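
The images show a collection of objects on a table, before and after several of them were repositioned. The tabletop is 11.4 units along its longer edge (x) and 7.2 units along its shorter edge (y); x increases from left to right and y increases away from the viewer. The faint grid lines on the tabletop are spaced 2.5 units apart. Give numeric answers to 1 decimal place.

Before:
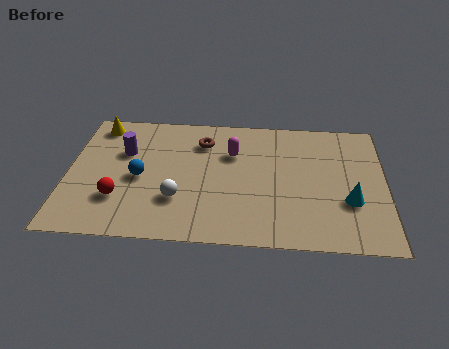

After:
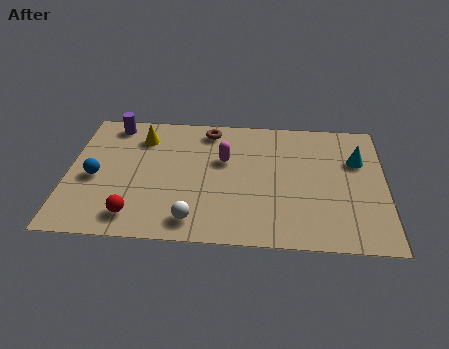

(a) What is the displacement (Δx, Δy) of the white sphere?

(0.6, -1.1)

The white sphere was at about (4.0, 2.2) and moved to about (4.6, 1.1).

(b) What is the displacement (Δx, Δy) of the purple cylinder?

(-0.5, 1.6)

From the two frames, the purple cylinder sits at roughly (2.0, 4.7) before and (1.5, 6.3) after.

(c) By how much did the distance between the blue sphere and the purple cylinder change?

+1.6

The distance was about 1.5 in the first image and 3.1 in the second, so they moved 1.6 units further apart.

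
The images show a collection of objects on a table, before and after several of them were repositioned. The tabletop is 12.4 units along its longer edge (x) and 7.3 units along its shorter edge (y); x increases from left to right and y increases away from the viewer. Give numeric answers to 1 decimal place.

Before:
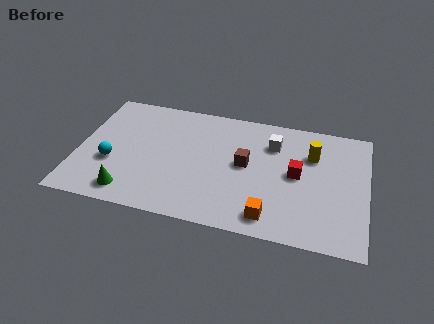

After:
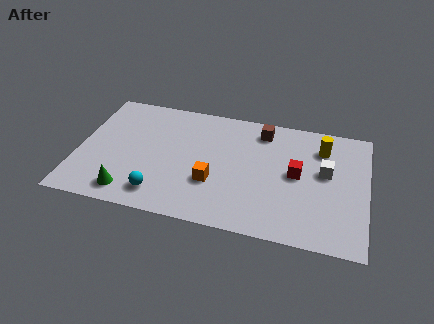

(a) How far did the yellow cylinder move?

0.6

From (10.0, 5.1) to (10.4, 5.6), the yellow cylinder covered √(0.4² + 0.5²) ≈ 0.6 units.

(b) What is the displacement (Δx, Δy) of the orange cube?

(-2.5, 1.4)

The orange cube was at about (8.4, 1.1) and moved to about (5.9, 2.5).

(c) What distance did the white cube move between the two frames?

2.6

The white cube was near (8.3, 5.4) before and (10.6, 4.2) after, so it travelled √(2.3² + 1.2²) ≈ 2.6 units.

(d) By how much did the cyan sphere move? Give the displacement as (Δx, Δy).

(2.2, -1.4)

The cyan sphere started near (1.5, 2.7) and ended near (3.7, 1.3).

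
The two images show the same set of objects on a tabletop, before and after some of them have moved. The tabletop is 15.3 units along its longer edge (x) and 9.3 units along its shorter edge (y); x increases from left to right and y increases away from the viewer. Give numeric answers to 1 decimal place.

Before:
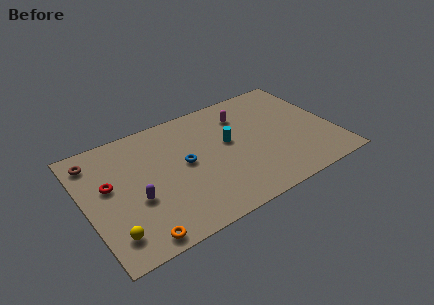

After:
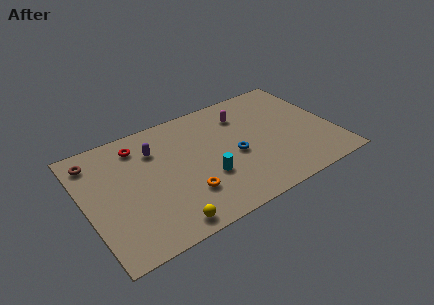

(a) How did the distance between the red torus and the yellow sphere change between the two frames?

+3.0

Before: roughly 3.6 units apart; after: 6.6. That's 3.0 units further apart.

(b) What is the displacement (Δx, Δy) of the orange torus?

(3.2, 1.7)

The orange torus started near (2.6, 0.9) and ended near (5.8, 2.6).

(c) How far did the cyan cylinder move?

2.7

The cyan cylinder moved from about (8.9, 5.3) to (7.2, 3.2), a distance of √(1.7² + 2.1²) ≈ 2.7.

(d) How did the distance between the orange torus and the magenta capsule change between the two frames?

-3.5

They were about 9.7 units apart before and 6.2 after — 3.5 units closer together.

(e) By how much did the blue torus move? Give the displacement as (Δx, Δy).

(3.0, -0.8)

The blue torus was at about (6.1, 4.9) and moved to about (9.1, 4.1).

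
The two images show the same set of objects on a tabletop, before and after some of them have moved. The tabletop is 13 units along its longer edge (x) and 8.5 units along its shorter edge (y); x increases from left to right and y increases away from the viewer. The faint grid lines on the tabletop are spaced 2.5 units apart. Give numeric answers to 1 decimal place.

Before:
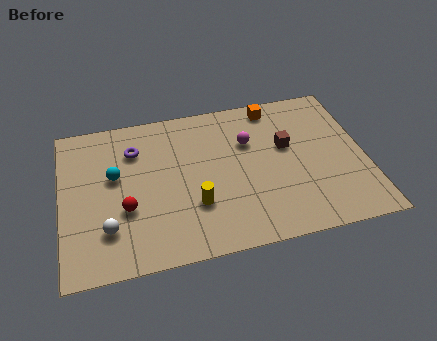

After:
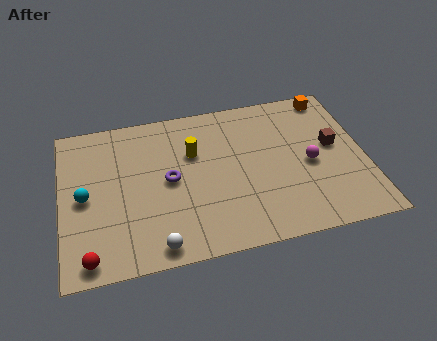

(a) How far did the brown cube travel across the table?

2.0

The brown cube was near (9.7, 5.1) before and (11.7, 4.7) after, so it travelled √(2.0² + 0.4²) ≈ 2.0 units.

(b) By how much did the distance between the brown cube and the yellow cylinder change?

+1.3

The distance was about 4.8 in the first image and 6.1 in the second, so they moved 1.3 units further apart.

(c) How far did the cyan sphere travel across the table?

1.6

The cyan sphere moved from about (2.3, 5.0) to (1.0, 4.1), a distance of √(1.3² + 0.9²) ≈ 1.6.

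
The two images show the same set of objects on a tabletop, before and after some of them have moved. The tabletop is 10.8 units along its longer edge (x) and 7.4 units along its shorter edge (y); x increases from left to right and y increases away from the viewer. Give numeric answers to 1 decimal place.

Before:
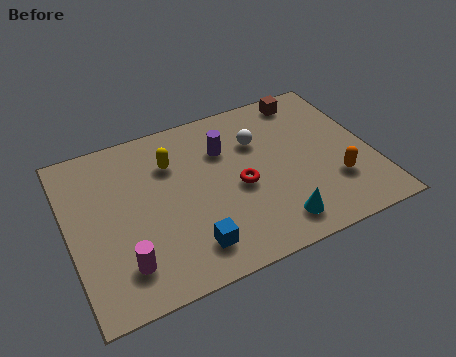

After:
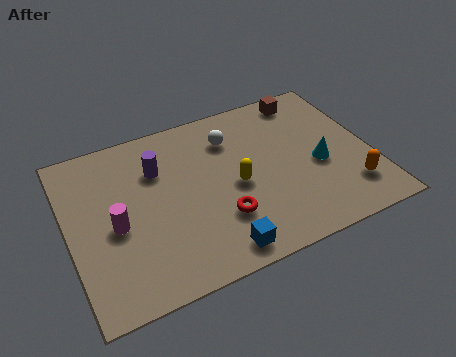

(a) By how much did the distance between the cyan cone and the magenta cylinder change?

+2.0

They were about 5.3 units apart before and 7.3 after — 2.0 units further apart.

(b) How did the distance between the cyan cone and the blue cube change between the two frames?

+1.6

They were about 3.0 units apart before and 4.6 after — 1.6 units further apart.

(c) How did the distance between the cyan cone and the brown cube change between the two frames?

-2.3

They were about 5.6 units apart before and 3.3 after — 2.3 units closer together.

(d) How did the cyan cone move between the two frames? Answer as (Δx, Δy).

(1.9, 2.0)

From the two frames, the cyan cone sits at roughly (7.0, 1.2) before and (8.9, 3.2) after.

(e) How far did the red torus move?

1.4

The red torus moved from about (6.0, 3.3) to (5.2, 2.2), a distance of √(0.8² + 1.1²) ≈ 1.4.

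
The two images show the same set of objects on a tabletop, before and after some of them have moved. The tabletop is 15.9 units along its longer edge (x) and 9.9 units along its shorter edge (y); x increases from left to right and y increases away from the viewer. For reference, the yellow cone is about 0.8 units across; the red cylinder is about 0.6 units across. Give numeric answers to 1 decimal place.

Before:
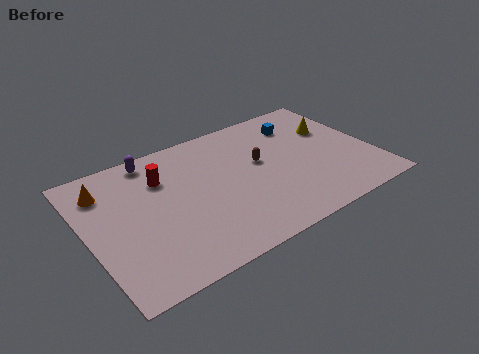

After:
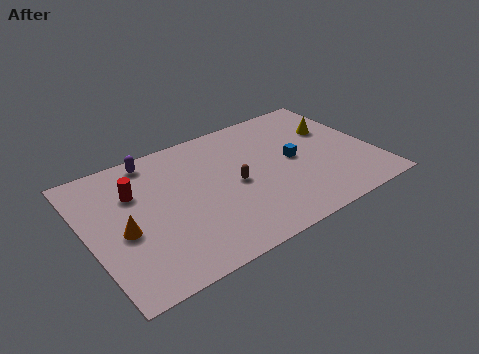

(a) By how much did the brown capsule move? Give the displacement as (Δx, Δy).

(-1.6, -1.0)

From the two frames, the brown capsule sits at roughly (9.7, 5.7) before and (8.1, 4.7) after.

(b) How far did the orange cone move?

3.4

From (1.3, 7.7) to (1.8, 4.3), the orange cone covered √(0.5² + 3.4²) ≈ 3.4 units.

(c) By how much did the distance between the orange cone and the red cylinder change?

-0.5

Before: roughly 3.2 units apart; after: 2.7. That's 0.5 units closer together.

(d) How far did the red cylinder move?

1.6

The red cylinder was near (4.4, 7.1) before and (2.8, 6.8) after, so it travelled √(1.6² + 0.3²) ≈ 1.6 units.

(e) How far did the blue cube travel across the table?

2.8

The blue cube moved from about (12.4, 7.7) to (11.5, 5.0), a distance of √(0.9² + 2.7²) ≈ 2.8.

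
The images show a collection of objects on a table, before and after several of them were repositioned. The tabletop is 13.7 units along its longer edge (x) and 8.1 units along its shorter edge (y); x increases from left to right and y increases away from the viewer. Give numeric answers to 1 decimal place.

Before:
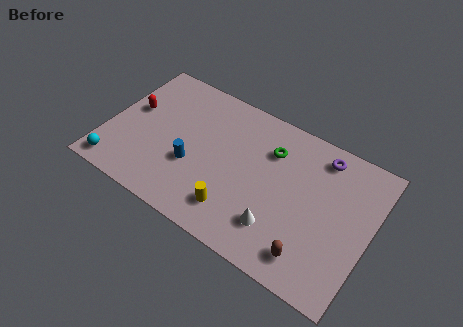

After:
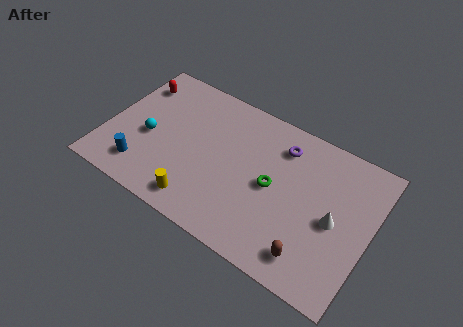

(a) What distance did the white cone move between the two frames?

3.2

From (9.3, 2.0) to (11.9, 3.8), the white cone covered √(2.6² + 1.8²) ≈ 3.2 units.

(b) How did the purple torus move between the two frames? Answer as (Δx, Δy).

(-2.0, -0.5)

The purple torus started near (10.8, 6.9) and ended near (8.8, 6.4).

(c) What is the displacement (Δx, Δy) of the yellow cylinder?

(-1.8, -0.5)

The yellow cylinder started near (7.1, 1.7) and ended near (5.3, 1.2).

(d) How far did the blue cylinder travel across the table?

2.8

From (4.6, 3.0) to (2.2, 1.6), the blue cylinder covered √(2.4² + 1.4²) ≈ 2.8 units.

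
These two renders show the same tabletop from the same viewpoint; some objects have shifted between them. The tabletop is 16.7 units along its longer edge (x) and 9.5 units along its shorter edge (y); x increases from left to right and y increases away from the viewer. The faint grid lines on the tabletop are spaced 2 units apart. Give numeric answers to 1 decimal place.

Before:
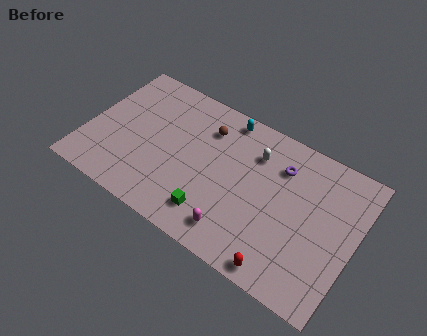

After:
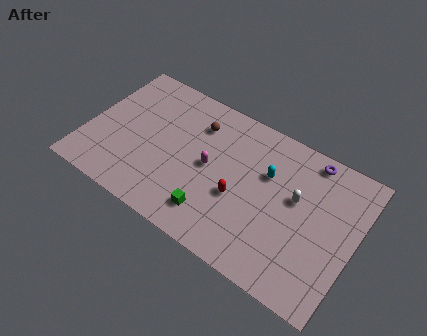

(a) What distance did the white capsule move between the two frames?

3.2

From (10.2, 7.1) to (13.0, 5.6), the white capsule covered √(2.8² + 1.5²) ≈ 3.2 units.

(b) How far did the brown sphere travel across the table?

0.6

From (7.1, 7.2) to (6.5, 7.2), the brown sphere covered √(0.6² + 0.0²) ≈ 0.6 units.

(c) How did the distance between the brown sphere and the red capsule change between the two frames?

-3.9

They were about 8.6 units apart before and 4.7 after — 3.9 units closer together.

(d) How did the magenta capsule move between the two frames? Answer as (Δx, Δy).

(-2.2, 3.2)

From the two frames, the magenta capsule sits at roughly (9.9, 1.6) before and (7.7, 4.8) after.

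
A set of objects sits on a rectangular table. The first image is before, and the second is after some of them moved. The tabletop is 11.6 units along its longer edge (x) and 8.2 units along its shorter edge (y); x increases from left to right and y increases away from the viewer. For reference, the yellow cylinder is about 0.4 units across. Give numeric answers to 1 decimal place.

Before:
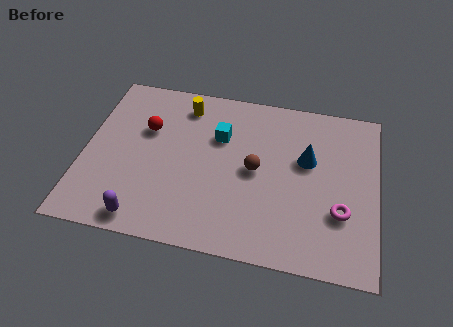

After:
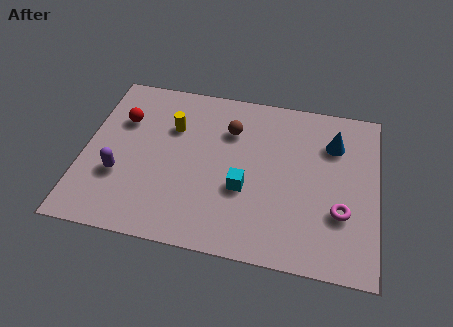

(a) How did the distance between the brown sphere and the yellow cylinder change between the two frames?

-1.7

The distance was about 4.0 in the first image and 2.3 in the second, so they moved 1.7 units closer together.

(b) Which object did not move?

the magenta torus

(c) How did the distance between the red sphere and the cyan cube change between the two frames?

+2.7

The distance was about 2.9 in the first image and 5.6 in the second, so they moved 2.7 units further apart.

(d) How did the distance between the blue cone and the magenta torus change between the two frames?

+0.6

They were about 2.7 units apart before and 3.3 after — 0.6 units further apart.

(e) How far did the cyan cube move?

2.6

The cyan cube was near (5.3, 5.5) before and (6.4, 3.1) after, so it travelled √(1.1² + 2.4²) ≈ 2.6 units.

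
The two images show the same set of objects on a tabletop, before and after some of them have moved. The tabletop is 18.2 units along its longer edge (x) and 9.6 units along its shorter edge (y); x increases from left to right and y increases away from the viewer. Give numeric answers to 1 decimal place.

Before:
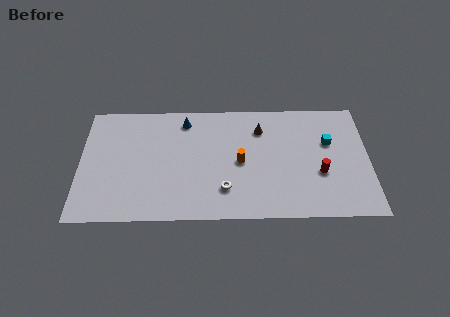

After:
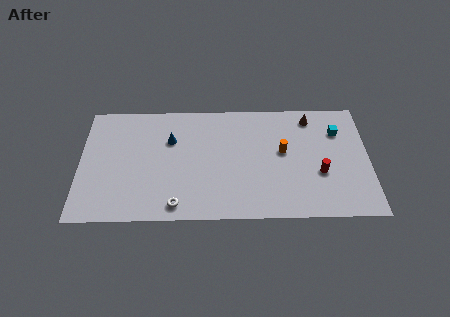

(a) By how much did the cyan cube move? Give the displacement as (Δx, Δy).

(0.6, 0.9)

The cyan cube was at about (15.7, 6.1) and moved to about (16.3, 7.0).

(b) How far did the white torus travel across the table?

3.2

From (9.1, 2.4) to (6.1, 1.2), the white torus covered √(3.0² + 1.2²) ≈ 3.2 units.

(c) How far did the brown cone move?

3.3

From (11.4, 7.3) to (14.6, 8.2), the brown cone covered √(3.2² + 0.9²) ≈ 3.3 units.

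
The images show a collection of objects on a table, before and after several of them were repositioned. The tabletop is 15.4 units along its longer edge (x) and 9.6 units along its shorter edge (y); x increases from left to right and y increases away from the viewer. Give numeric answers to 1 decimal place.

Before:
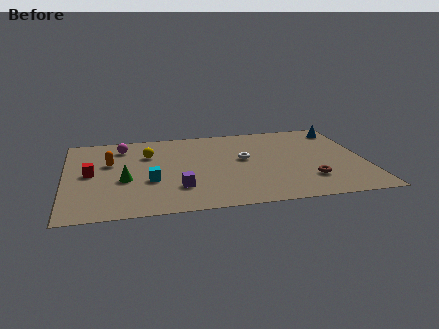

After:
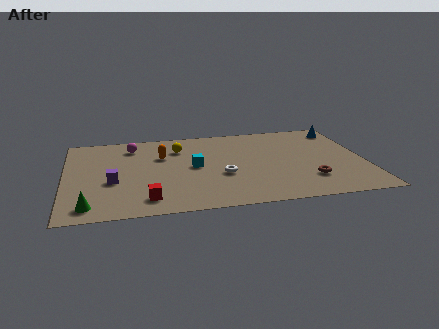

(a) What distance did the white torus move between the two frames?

2.1

The white torus moved from about (9.2, 5.4) to (8.0, 3.7), a distance of √(1.2² + 1.7²) ≈ 2.1.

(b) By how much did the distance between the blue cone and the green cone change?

+2.7

They were about 12.2 units apart before and 14.9 after — 2.7 units further apart.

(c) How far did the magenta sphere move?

0.5

The magenta sphere moved from about (3.0, 7.8) to (3.5, 7.8), a distance of √(0.5² + 0.0²) ≈ 0.5.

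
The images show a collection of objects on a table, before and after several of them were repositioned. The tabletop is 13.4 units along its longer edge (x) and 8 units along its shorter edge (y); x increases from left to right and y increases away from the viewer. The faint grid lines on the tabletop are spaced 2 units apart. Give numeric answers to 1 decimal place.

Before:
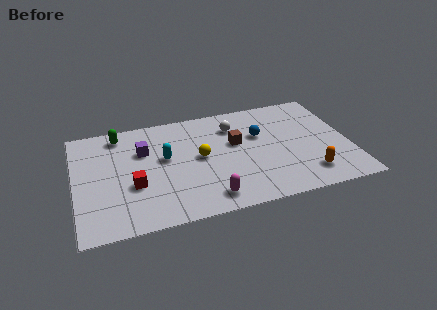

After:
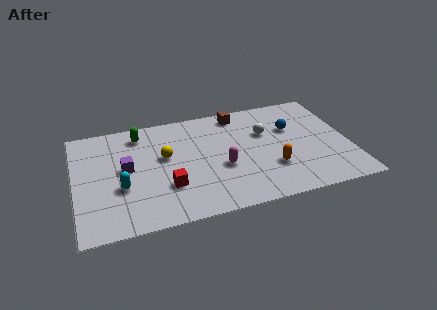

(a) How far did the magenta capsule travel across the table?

2.2

The magenta capsule was near (6.3, 1.2) before and (7.1, 3.2) after, so it travelled √(0.8² + 2.0²) ≈ 2.2 units.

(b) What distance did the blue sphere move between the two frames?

1.6

The blue sphere moved from about (9.1, 5.1) to (10.7, 5.2), a distance of √(1.6² + 0.1²) ≈ 1.6.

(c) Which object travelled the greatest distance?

the cyan capsule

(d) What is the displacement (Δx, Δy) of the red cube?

(1.6, -0.5)

The red cube was at about (2.8, 3.0) and moved to about (4.4, 2.5).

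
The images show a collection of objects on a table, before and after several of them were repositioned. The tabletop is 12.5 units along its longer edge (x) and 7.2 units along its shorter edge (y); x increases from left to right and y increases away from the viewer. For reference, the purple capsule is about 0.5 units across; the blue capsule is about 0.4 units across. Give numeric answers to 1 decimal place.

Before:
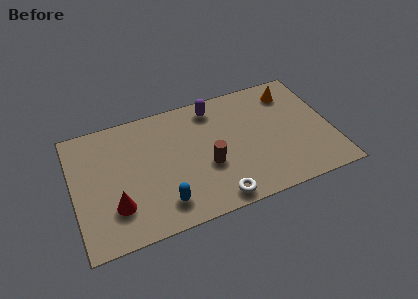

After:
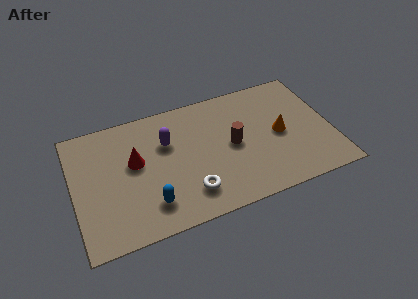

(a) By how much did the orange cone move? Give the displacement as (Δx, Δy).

(-0.8, -2.3)

The orange cone was at about (10.8, 5.8) and moved to about (10.0, 3.5).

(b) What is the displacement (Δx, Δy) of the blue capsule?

(-0.6, 0.2)

The blue capsule was at about (4.1, 1.4) and moved to about (3.5, 1.6).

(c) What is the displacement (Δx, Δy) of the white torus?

(-1.2, 0.8)

The white torus was at about (6.6, 0.8) and moved to about (5.4, 1.6).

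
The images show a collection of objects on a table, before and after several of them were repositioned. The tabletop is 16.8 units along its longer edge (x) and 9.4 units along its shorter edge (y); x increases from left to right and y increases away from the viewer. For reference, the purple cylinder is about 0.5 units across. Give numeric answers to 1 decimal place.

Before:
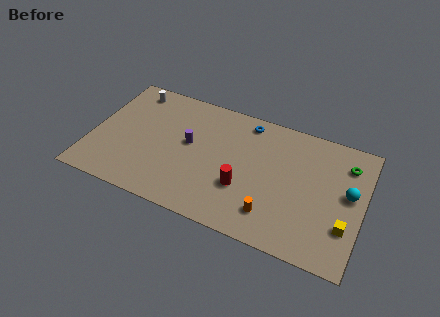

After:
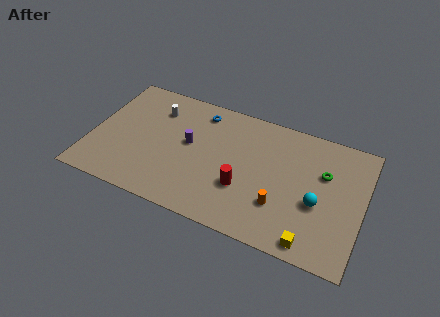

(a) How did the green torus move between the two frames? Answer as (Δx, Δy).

(-1.3, -1.2)

The green torus started near (15.6, 7.3) and ended near (14.3, 6.1).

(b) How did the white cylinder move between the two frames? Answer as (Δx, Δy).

(1.7, -1.0)

The white cylinder was at about (2.0, 8.1) and moved to about (3.7, 7.1).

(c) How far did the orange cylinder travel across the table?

0.9

From (11.5, 2.0) to (11.9, 2.8), the orange cylinder covered √(0.4² + 0.8²) ≈ 0.9 units.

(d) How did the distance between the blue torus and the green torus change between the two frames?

+1.7

Before: roughly 6.4 units apart; after: 8.1. That's 1.7 units further apart.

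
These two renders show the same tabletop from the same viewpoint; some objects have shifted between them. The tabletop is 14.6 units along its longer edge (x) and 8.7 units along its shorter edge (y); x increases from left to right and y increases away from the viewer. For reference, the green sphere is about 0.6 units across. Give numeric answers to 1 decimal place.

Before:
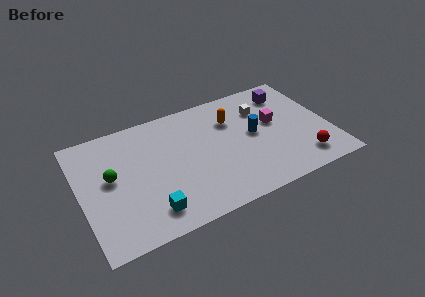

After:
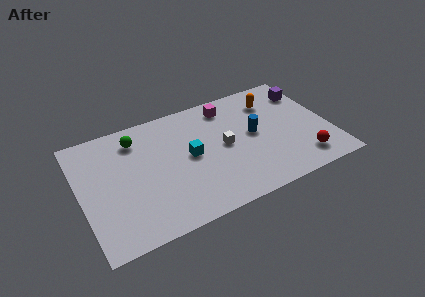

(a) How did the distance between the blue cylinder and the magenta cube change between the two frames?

+1.6

The distance was about 1.4 in the first image and 3.0 in the second, so they moved 1.6 units further apart.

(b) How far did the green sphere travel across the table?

2.8

The green sphere was near (1.8, 4.8) before and (3.5, 7.0) after, so it travelled √(1.7² + 2.2²) ≈ 2.8 units.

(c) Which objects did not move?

the red sphere and the blue cylinder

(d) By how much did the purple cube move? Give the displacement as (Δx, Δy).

(1.1, -0.3)

From the two frames, the purple cube sits at roughly (12.6, 7.0) before and (13.7, 6.7) after.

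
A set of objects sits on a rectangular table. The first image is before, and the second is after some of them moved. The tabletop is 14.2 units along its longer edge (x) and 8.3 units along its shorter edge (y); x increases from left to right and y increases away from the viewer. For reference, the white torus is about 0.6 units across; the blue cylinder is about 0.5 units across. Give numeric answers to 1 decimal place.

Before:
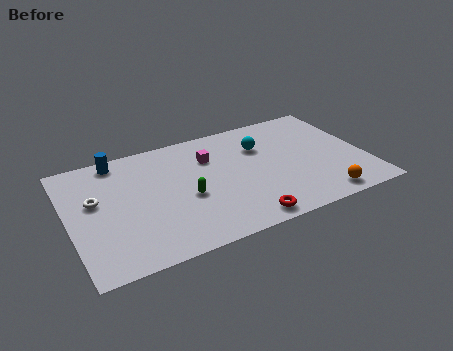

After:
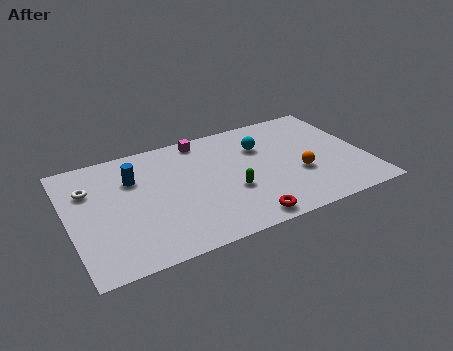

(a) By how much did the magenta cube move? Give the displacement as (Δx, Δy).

(-0.2, 1.5)

From the two frames, the magenta cube sits at roughly (6.9, 5.9) before and (6.7, 7.4) after.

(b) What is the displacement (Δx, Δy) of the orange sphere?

(-0.8, 2.1)

From the two frames, the orange sphere sits at roughly (11.7, 1.0) before and (10.9, 3.1) after.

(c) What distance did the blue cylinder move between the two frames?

1.7

The blue cylinder was near (2.6, 7.4) before and (3.2, 5.8) after, so it travelled √(0.6² + 1.6²) ≈ 1.7 units.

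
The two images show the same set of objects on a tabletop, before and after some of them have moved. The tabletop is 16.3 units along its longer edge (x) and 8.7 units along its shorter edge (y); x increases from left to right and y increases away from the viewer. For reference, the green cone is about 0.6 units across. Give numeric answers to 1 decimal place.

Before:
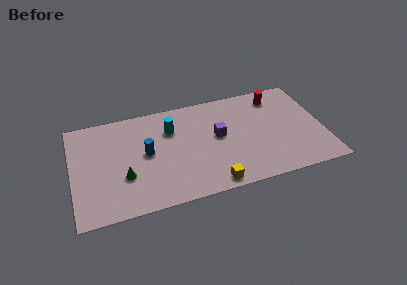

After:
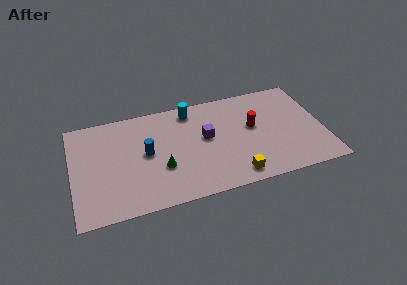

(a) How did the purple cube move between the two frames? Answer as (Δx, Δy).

(-0.8, 0.1)

The purple cube started near (9.5, 4.8) and ended near (8.7, 4.9).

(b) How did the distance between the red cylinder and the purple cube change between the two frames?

-1.6

The distance was about 4.7 in the first image and 3.1 in the second, so they moved 1.6 units closer together.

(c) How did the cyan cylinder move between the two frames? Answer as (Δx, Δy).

(1.4, 1.3)

From the two frames, the cyan cylinder sits at roughly (6.5, 6.2) before and (7.9, 7.5) after.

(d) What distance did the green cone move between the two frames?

2.4

The green cone was near (3.3, 3.0) before and (5.7, 3.1) after, so it travelled √(2.4² + 0.1²) ≈ 2.4 units.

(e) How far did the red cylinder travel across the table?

2.8

The red cylinder moved from about (13.5, 7.2) to (11.8, 5.0), a distance of √(1.7² + 2.2²) ≈ 2.8.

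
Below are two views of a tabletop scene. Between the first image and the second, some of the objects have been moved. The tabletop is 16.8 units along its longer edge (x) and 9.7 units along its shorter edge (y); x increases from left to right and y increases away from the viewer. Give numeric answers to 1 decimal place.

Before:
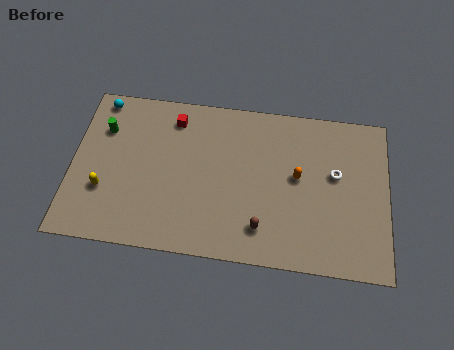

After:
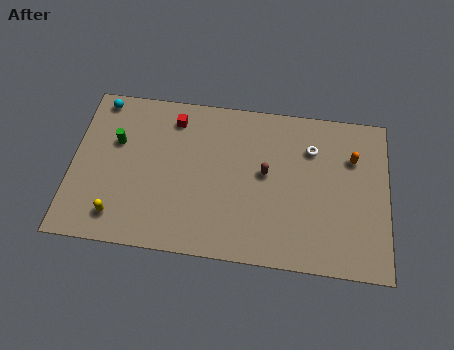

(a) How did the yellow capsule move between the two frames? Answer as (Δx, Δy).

(0.8, -1.5)

The yellow capsule started near (1.8, 3.2) and ended near (2.6, 1.7).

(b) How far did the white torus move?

1.9

The white torus was near (14.0, 5.7) before and (12.7, 7.1) after, so it travelled √(1.3² + 1.4²) ≈ 1.9 units.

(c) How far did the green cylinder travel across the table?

1.0

The green cylinder was near (1.6, 6.9) before and (2.3, 6.2) after, so it travelled √(0.7² + 0.7²) ≈ 1.0 units.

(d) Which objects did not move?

the red cube and the cyan sphere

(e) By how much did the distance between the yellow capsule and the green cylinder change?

+0.8

They were about 3.7 units apart before and 4.5 after — 0.8 units further apart.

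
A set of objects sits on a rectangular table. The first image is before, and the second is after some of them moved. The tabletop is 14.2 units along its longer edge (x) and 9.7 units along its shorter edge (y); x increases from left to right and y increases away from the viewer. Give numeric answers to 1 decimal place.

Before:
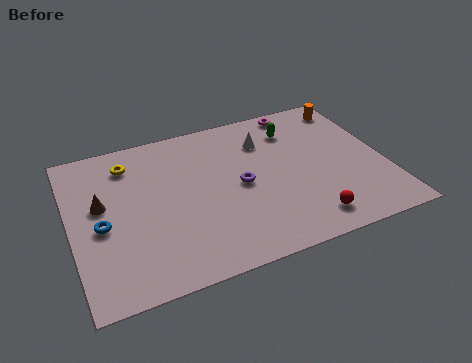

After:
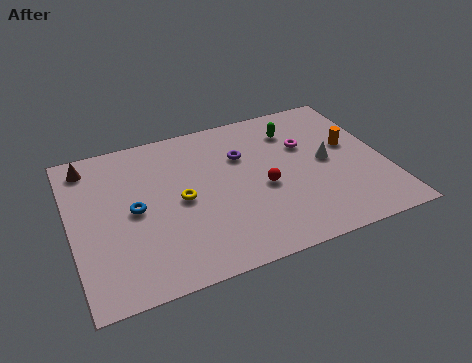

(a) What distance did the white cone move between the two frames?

3.5

The white cone moved from about (9.0, 7.2) to (11.6, 4.9), a distance of √(2.6² + 2.3²) ≈ 3.5.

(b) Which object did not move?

the green capsule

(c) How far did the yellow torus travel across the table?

3.7

From (2.8, 7.8) to (4.9, 4.7), the yellow torus covered √(2.1² + 3.1²) ≈ 3.7 units.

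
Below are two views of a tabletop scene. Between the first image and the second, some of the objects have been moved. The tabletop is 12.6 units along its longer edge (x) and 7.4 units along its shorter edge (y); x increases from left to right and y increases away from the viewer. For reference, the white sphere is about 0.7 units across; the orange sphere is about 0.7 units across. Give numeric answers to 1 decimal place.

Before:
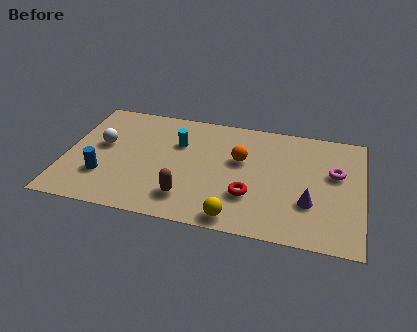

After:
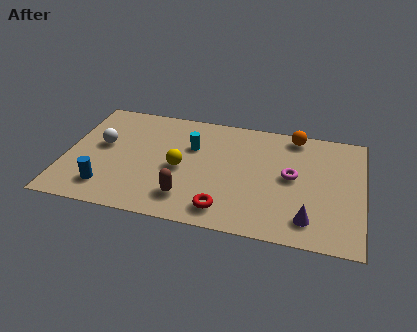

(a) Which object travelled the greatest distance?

the yellow sphere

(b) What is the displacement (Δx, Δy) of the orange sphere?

(2.2, 2.1)

The orange sphere was at about (7.4, 4.5) and moved to about (9.6, 6.6).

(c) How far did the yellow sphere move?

3.6

The yellow sphere was near (7.4, 0.8) before and (4.9, 3.4) after, so it travelled √(2.5² + 2.6²) ≈ 3.6 units.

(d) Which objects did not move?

the brown capsule and the white sphere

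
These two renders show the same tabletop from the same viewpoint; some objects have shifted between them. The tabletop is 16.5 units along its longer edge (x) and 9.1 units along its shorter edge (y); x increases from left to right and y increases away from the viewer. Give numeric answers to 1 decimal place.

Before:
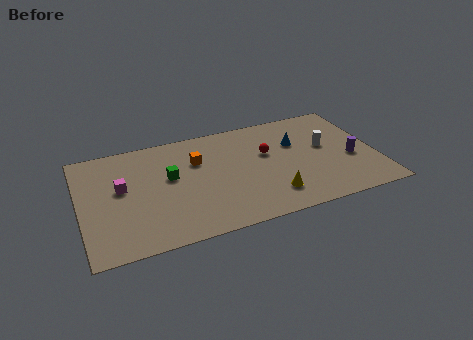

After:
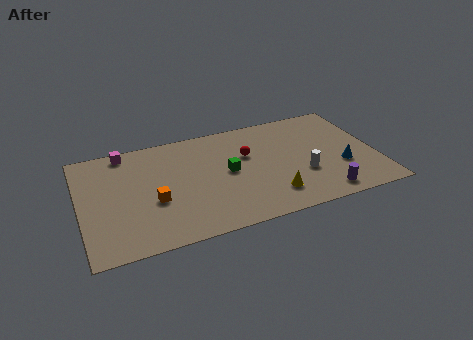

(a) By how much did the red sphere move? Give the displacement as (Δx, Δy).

(-1.1, 0.2)

The red sphere started near (10.5, 5.6) and ended near (9.4, 5.8).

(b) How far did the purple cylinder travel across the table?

3.1

From (15.1, 3.7) to (13.2, 1.2), the purple cylinder covered √(1.9² + 2.5²) ≈ 3.1 units.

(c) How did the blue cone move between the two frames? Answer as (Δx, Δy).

(2.3, -2.8)

From the two frames, the blue cone sits at roughly (12.2, 6.0) before and (14.5, 3.2) after.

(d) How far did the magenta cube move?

3.0

From (2.3, 5.2) to (2.7, 8.2), the magenta cube covered √(0.4² + 3.0²) ≈ 3.0 units.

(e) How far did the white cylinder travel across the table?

2.5

The white cylinder was near (13.8, 5.2) before and (12.3, 3.2) after, so it travelled √(1.5² + 2.0²) ≈ 2.5 units.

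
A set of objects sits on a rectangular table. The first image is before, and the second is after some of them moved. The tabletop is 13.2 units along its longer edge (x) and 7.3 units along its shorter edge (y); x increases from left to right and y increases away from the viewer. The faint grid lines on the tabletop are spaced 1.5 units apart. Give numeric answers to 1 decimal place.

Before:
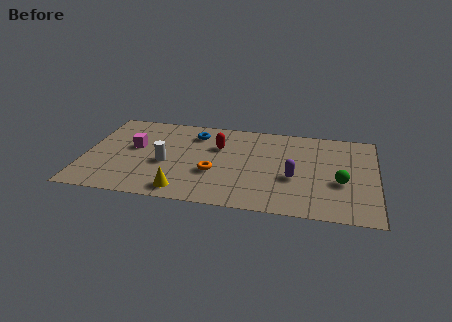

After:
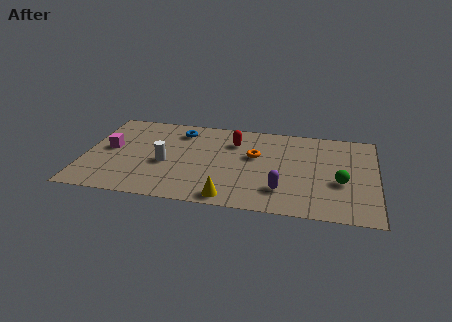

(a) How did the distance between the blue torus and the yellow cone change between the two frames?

+0.9

They were about 4.8 units apart before and 5.7 after — 0.9 units further apart.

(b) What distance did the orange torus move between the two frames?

2.5

From (5.9, 2.7) to (7.7, 4.4), the orange torus covered √(1.8² + 1.7²) ≈ 2.5 units.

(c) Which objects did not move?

the white cylinder and the green sphere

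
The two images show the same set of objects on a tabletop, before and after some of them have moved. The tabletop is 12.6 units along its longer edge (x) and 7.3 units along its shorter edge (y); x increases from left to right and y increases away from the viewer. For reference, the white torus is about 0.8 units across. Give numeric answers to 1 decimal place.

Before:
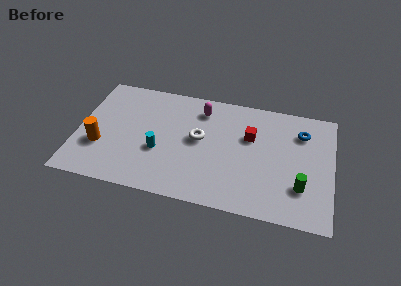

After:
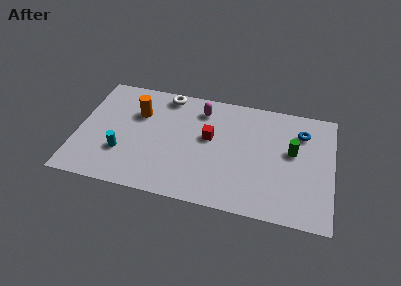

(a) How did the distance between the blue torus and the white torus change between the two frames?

+1.7

They were about 5.2 units apart before and 6.9 after — 1.7 units further apart.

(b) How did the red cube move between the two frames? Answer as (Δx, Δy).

(-2.0, -0.5)

The red cube was at about (8.5, 4.7) and moved to about (6.5, 4.2).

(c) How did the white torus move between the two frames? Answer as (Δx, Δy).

(-1.8, 2.5)

From the two frames, the white torus sits at roughly (6.0, 4.0) before and (4.2, 6.5) after.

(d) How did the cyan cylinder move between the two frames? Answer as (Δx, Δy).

(-1.8, -0.5)

From the two frames, the cyan cylinder sits at roughly (4.1, 2.8) before and (2.3, 2.3) after.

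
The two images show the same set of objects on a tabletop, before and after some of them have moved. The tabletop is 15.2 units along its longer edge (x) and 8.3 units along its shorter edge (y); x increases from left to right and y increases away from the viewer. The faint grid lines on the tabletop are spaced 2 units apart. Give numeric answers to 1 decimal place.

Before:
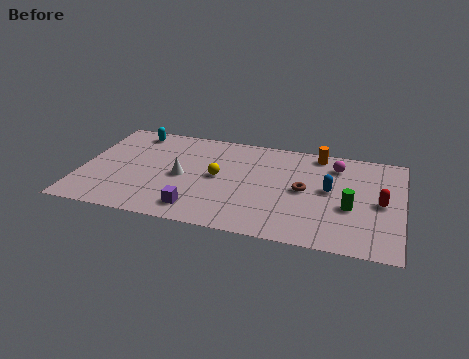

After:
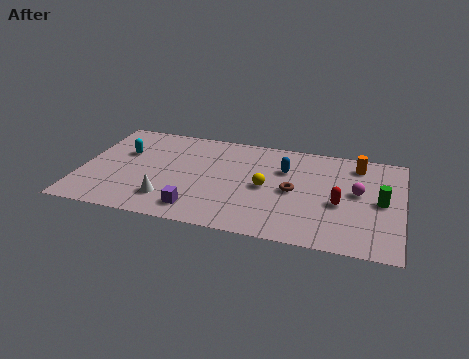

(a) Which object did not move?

the purple cube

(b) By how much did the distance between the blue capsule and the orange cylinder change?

+0.6

The distance was about 3.0 in the first image and 3.6 in the second, so they moved 0.6 units further apart.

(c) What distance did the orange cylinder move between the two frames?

2.0

From (11.1, 7.4) to (13.0, 6.9), the orange cylinder covered √(1.9² + 0.5²) ≈ 2.0 units.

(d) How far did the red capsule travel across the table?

2.0

The red capsule moved from about (14.2, 4.0) to (12.3, 3.5), a distance of √(1.9² + 0.5²) ≈ 2.0.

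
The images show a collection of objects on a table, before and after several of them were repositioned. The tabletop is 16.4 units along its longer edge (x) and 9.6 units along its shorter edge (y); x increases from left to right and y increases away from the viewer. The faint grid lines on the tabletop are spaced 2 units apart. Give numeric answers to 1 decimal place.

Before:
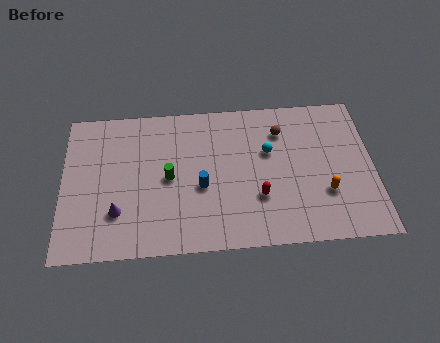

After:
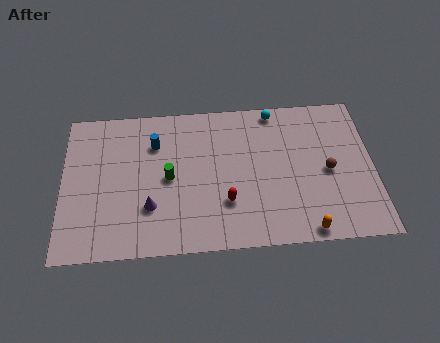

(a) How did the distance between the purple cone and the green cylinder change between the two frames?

-1.3

They were about 3.4 units apart before and 2.1 after — 1.3 units closer together.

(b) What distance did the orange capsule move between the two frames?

2.5

From (13.8, 3.1) to (12.7, 0.8), the orange capsule covered √(1.1² + 2.3²) ≈ 2.5 units.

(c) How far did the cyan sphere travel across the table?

2.7

The cyan sphere was near (10.9, 6.0) before and (11.3, 8.7) after, so it travelled √(0.4² + 2.7²) ≈ 2.7 units.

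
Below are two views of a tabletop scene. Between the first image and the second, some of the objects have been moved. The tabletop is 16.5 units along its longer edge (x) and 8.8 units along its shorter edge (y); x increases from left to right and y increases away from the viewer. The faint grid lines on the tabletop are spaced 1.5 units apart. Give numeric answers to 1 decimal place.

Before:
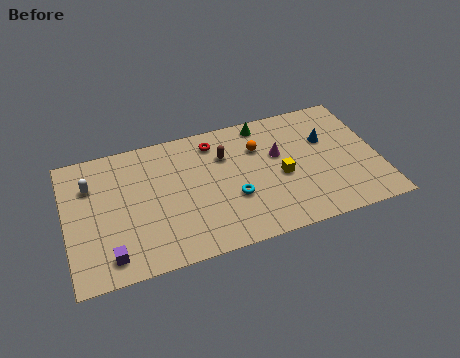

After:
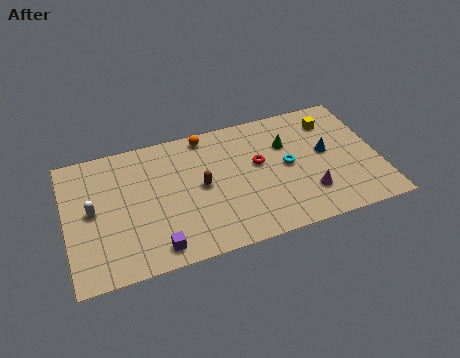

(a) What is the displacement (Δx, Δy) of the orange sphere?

(-2.7, 1.7)

The orange sphere started near (10.3, 6.2) and ended near (7.6, 7.9).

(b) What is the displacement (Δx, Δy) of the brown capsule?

(-1.4, -1.7)

The brown capsule was at about (8.5, 6.2) and moved to about (7.1, 4.5).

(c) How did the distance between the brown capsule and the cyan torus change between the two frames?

+1.6

Before: roughly 3.0 units apart; after: 4.6. That's 1.6 units further apart.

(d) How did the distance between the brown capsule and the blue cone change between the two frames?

+1.3

Before: roughly 5.4 units apart; after: 6.7. That's 1.3 units further apart.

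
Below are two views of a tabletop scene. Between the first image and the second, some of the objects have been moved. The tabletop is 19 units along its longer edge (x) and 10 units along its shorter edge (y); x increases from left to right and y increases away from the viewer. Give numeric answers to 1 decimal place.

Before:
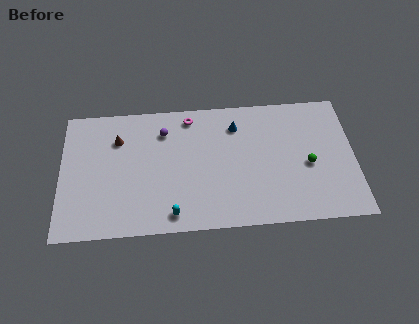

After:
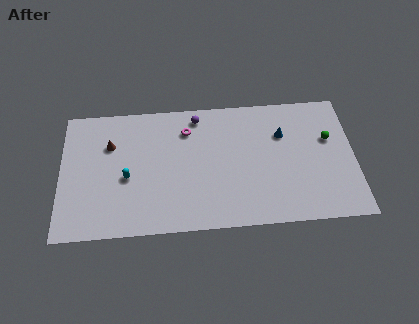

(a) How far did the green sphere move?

2.4

The green sphere moved from about (16.0, 4.4) to (17.4, 6.3), a distance of √(1.4² + 1.9²) ≈ 2.4.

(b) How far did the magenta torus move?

1.0

From (8.4, 8.7) to (8.2, 7.7), the magenta torus covered √(0.2² + 1.0²) ≈ 1.0 units.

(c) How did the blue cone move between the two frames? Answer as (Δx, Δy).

(3.0, -0.9)

From the two frames, the blue cone sits at roughly (11.4, 7.8) before and (14.4, 6.9) after.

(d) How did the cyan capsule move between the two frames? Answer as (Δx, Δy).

(-2.9, 3.0)

The cyan capsule started near (7.2, 1.3) and ended near (4.3, 4.3).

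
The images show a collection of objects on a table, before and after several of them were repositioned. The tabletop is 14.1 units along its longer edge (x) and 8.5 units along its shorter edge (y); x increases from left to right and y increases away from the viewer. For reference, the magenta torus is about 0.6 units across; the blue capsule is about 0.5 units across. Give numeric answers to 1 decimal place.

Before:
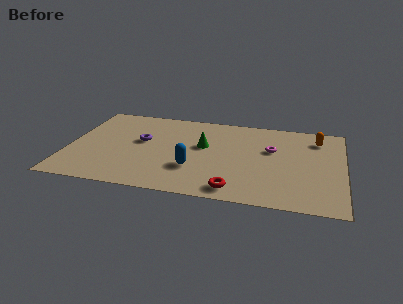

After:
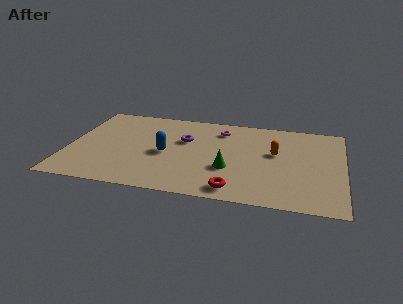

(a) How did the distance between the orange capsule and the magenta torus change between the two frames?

+0.7

The distance was about 2.7 in the first image and 3.4 in the second, so they moved 0.7 units further apart.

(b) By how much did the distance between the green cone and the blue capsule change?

+1.1

Before: roughly 2.3 units apart; after: 3.4. That's 1.1 units further apart.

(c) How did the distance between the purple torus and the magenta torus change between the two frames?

-4.4

The distance was about 6.7 in the first image and 2.3 in the second, so they moved 4.4 units closer together.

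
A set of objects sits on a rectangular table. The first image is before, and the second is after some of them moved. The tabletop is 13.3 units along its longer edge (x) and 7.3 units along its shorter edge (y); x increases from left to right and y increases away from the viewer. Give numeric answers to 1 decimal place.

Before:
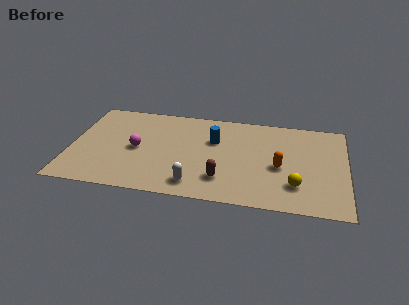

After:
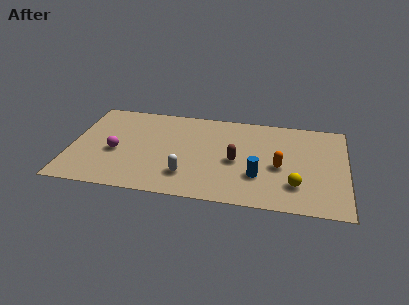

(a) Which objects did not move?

the yellow sphere and the orange capsule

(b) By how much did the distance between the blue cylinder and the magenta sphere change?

+3.0

Before: roughly 3.9 units apart; after: 6.9. That's 3.0 units further apart.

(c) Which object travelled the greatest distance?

the blue cylinder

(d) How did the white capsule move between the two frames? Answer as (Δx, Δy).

(-0.4, 0.6)

The white capsule was at about (6.1, 1.2) and moved to about (5.7, 1.8).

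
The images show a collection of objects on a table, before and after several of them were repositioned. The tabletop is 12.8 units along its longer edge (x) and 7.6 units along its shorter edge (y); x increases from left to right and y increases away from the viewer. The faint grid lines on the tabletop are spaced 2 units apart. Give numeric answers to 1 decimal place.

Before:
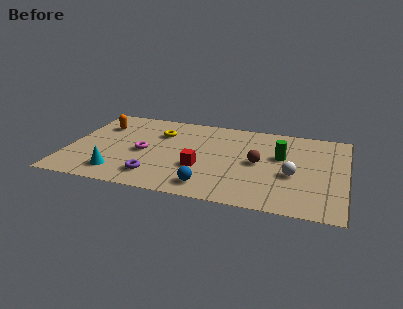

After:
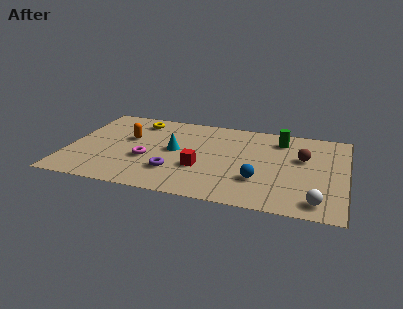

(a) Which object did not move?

the red cube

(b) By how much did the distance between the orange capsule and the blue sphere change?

-0.3

The distance was about 6.9 in the first image and 6.6 in the second, so they moved 0.3 units closer together.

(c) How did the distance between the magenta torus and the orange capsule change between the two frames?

-1.0

The distance was about 3.0 in the first image and 2.0 in the second, so they moved 1.0 units closer together.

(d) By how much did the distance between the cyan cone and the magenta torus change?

-0.7

The distance was about 2.3 in the first image and 1.6 in the second, so they moved 0.7 units closer together.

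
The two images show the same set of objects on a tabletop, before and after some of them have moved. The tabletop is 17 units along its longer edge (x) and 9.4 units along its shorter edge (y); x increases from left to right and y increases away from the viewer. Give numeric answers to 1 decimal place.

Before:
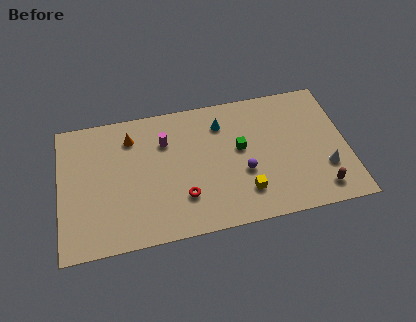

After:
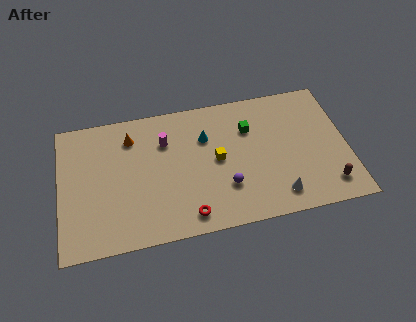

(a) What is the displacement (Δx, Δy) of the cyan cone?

(-1.0, -0.8)

The cyan cone started near (9.7, 7.3) and ended near (8.7, 6.5).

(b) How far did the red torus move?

1.3

The red torus moved from about (7.2, 2.6) to (7.4, 1.3), a distance of √(0.2² + 1.3²) ≈ 1.3.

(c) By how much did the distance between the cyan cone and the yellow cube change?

-3.4

They were about 5.2 units apart before and 1.8 after — 3.4 units closer together.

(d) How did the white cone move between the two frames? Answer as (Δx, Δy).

(-2.9, -1.3)

From the two frames, the white cone sits at roughly (15.6, 2.9) before and (12.7, 1.6) after.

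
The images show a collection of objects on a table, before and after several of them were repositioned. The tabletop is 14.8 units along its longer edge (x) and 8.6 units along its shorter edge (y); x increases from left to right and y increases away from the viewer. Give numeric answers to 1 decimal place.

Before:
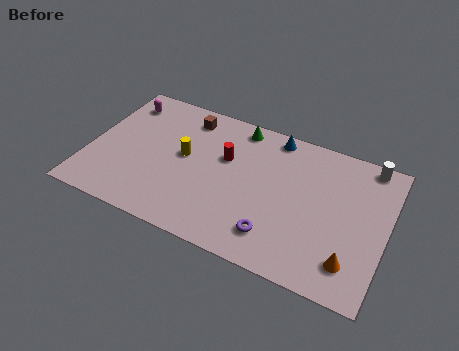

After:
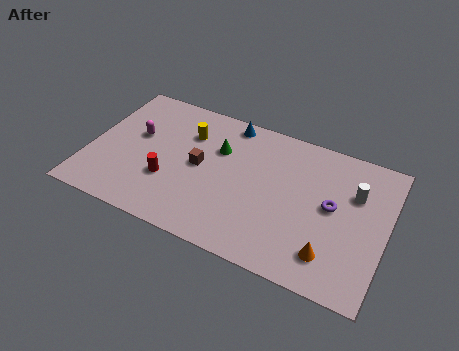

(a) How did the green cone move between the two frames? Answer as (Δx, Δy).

(-0.8, -1.8)

The green cone was at about (7.1, 7.6) and moved to about (6.3, 5.8).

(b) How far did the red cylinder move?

3.6

The red cylinder was near (6.7, 5.4) before and (4.1, 2.9) after, so it travelled √(2.6² + 2.5²) ≈ 3.6 units.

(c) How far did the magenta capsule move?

2.1

The magenta capsule was near (1.2, 7.0) before and (2.2, 5.1) after, so it travelled √(1.0² + 1.9²) ≈ 2.1 units.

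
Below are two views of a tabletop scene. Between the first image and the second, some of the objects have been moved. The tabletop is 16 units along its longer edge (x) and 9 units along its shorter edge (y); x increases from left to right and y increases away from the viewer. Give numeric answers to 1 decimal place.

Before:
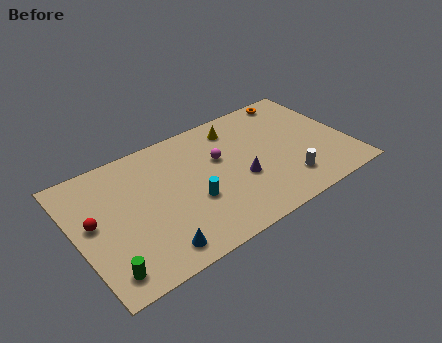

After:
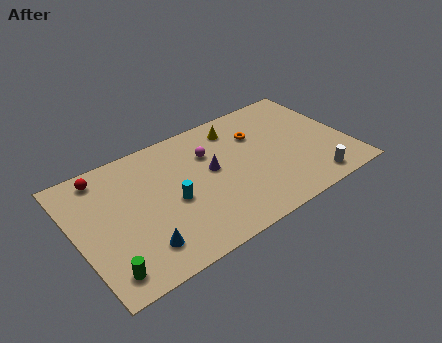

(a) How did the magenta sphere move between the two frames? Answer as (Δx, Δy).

(-0.5, 0.7)

The magenta sphere was at about (8.6, 5.6) and moved to about (8.1, 6.3).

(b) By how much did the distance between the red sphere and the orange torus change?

-4.0

The distance was about 13.1 in the first image and 9.1 in the second, so they moved 4.0 units closer together.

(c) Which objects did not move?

the green cylinder and the yellow cone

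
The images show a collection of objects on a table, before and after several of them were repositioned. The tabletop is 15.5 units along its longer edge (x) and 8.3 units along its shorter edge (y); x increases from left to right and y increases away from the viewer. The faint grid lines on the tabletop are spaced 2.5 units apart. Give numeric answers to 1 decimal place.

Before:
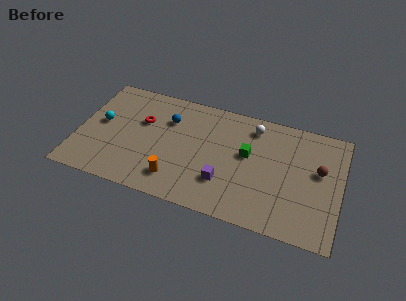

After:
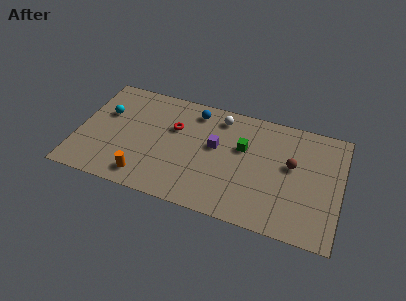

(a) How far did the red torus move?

1.9

The red torus moved from about (3.7, 5.3) to (5.6, 5.4), a distance of √(1.9² + 0.1²) ≈ 1.9.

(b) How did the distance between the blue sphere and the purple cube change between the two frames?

-2.4

The distance was about 5.0 in the first image and 2.6 in the second, so they moved 2.4 units closer together.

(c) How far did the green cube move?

0.5

The green cube moved from about (10.0, 4.8) to (9.7, 5.2), a distance of √(0.3² + 0.4²) ≈ 0.5.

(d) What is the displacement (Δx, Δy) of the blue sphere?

(1.5, 1.1)

The blue sphere started near (5.2, 5.9) and ended near (6.7, 7.0).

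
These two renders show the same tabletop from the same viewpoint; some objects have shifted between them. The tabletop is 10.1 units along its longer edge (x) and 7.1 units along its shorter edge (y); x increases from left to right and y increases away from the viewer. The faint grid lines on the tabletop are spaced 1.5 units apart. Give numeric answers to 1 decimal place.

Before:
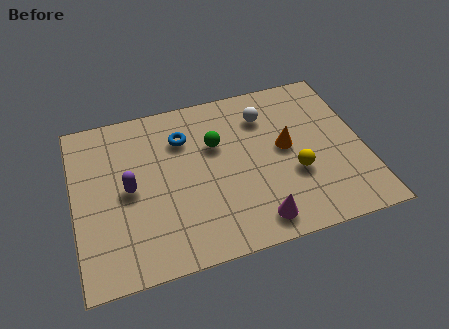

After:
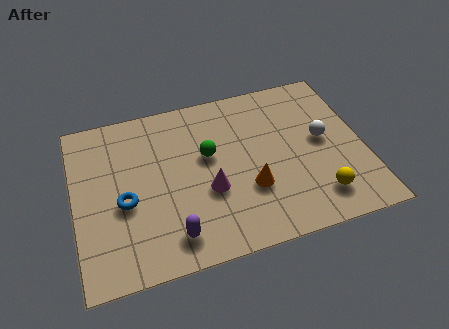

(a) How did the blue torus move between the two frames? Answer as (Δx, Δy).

(-2.2, -2.2)

The blue torus started near (3.9, 5.2) and ended near (1.7, 3.0).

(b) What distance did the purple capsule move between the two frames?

2.6

From (1.9, 3.5) to (3.2, 1.2), the purple capsule covered √(1.3² + 2.3²) ≈ 2.6 units.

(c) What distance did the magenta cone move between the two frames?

2.3

The magenta cone was near (6.1, 1.0) before and (4.6, 2.7) after, so it travelled √(1.5² + 1.7²) ≈ 2.3 units.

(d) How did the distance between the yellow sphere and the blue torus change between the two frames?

+2.3

Before: roughly 4.5 units apart; after: 6.8. That's 2.3 units further apart.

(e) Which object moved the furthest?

the blue torus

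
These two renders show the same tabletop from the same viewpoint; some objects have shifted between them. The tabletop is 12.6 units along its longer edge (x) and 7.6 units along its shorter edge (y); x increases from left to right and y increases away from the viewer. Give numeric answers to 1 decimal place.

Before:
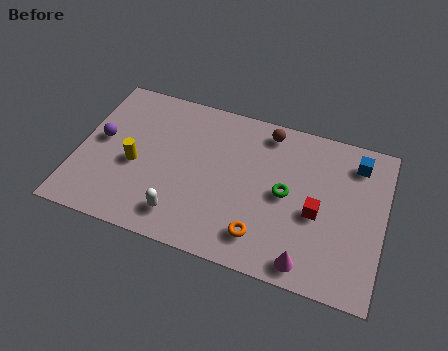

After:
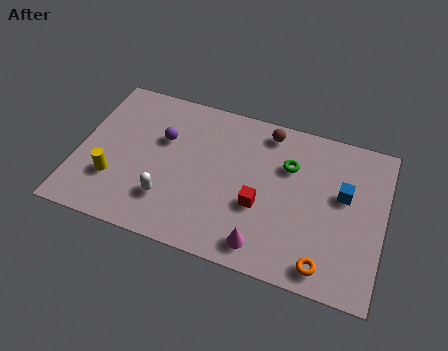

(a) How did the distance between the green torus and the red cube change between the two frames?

+1.1

They were about 1.4 units apart before and 2.5 after — 1.1 units further apart.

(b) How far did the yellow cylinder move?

1.3

From (2.4, 3.3) to (1.6, 2.3), the yellow cylinder covered √(0.8² + 1.0²) ≈ 1.3 units.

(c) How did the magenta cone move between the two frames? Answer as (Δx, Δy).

(-1.8, 0.2)

From the two frames, the magenta cone sits at roughly (9.7, 0.9) before and (7.9, 1.1) after.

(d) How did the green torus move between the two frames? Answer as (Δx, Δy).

(0.0, 1.4)

The green torus was at about (8.6, 3.8) and moved to about (8.6, 5.2).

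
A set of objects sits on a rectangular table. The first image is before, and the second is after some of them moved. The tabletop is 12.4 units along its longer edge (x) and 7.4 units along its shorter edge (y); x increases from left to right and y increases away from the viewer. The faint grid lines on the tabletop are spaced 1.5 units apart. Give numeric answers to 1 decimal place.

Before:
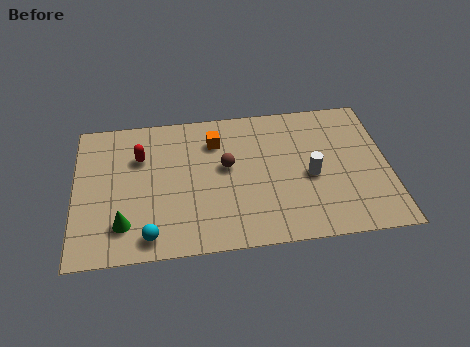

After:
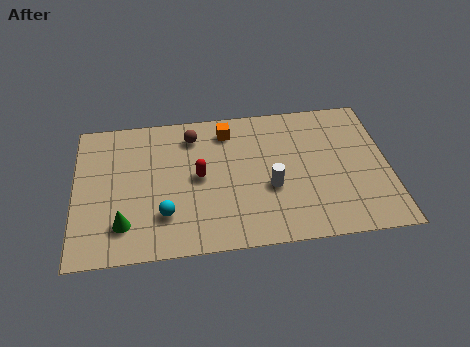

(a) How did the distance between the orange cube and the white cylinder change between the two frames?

-0.8

The distance was about 4.4 in the first image and 3.6 in the second, so they moved 0.8 units closer together.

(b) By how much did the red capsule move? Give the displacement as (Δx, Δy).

(2.3, -1.3)

From the two frames, the red capsule sits at roughly (2.6, 5.1) before and (4.9, 3.8) after.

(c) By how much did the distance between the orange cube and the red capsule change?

-0.4

Before: roughly 3.0 units apart; after: 2.6. That's 0.4 units closer together.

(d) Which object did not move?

the green cone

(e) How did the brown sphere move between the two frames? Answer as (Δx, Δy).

(-1.3, 1.8)

From the two frames, the brown sphere sits at roughly (6.0, 4.2) before and (4.7, 6.0) after.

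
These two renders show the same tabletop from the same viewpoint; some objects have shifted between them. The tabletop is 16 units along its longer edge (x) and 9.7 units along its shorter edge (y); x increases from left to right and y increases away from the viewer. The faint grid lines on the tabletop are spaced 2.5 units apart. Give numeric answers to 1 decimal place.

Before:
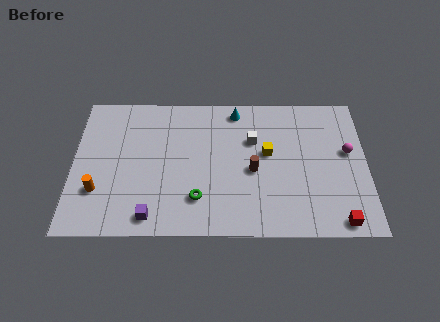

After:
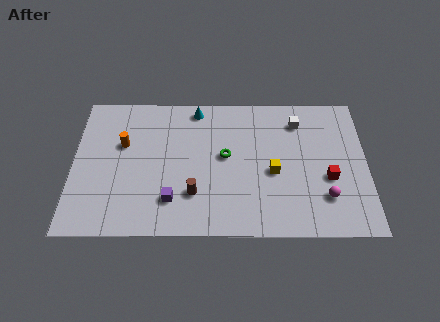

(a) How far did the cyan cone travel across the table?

2.2

From (8.9, 8.5) to (6.7, 8.6), the cyan cone covered √(2.2² + 0.1²) ≈ 2.2 units.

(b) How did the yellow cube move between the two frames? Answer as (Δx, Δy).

(0.3, -1.3)

The yellow cube started near (10.6, 5.5) and ended near (10.9, 4.2).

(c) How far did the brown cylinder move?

3.6

The brown cylinder was near (9.8, 4.3) before and (6.6, 2.7) after, so it travelled √(3.2² + 1.6²) ≈ 3.6 units.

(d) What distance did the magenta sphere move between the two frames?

3.4

The magenta sphere was near (15.0, 5.6) before and (13.7, 2.5) after, so it travelled √(1.3² + 3.1²) ≈ 3.4 units.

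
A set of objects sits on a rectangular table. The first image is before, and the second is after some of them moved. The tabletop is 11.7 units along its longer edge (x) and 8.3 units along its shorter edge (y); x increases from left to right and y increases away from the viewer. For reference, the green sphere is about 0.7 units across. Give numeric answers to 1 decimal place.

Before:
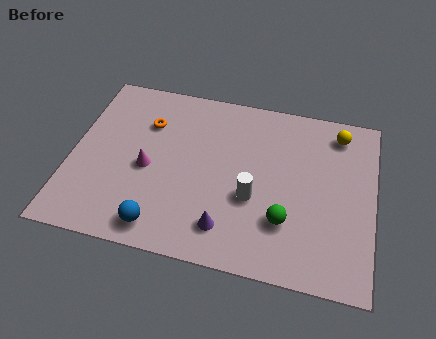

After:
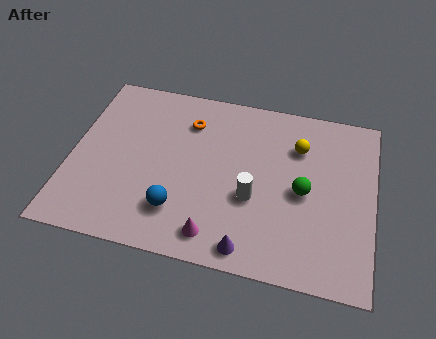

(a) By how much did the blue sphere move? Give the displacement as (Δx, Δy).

(0.6, 0.9)

The blue sphere started near (3.7, 1.1) and ended near (4.3, 2.0).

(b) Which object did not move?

the white cylinder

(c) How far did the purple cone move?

1.1

The purple cone was near (6.2, 1.6) before and (7.1, 0.9) after, so it travelled √(0.9² + 0.7²) ≈ 1.1 units.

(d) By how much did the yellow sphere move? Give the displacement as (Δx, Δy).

(-1.5, -1.0)

The yellow sphere was at about (10.2, 7.0) and moved to about (8.7, 6.0).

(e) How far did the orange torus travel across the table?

1.6

The orange torus moved from about (2.8, 5.9) to (4.4, 6.3), a distance of √(1.6² + 0.4²) ≈ 1.6.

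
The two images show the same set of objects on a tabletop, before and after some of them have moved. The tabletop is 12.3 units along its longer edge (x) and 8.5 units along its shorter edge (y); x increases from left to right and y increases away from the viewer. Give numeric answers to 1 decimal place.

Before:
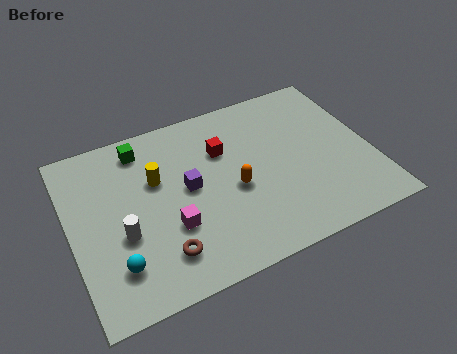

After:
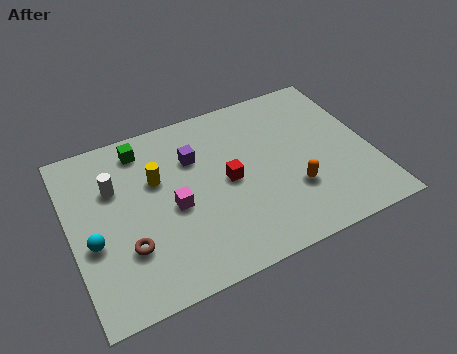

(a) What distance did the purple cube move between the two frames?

1.5

From (4.8, 4.5) to (5.2, 5.9), the purple cube covered √(0.4² + 1.4²) ≈ 1.5 units.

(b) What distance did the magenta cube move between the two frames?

0.9

From (3.9, 2.9) to (4.1, 3.8), the magenta cube covered √(0.2² + 0.9²) ≈ 0.9 units.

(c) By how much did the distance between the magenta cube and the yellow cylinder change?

-0.8

Before: roughly 2.5 units apart; after: 1.7. That's 0.8 units closer together.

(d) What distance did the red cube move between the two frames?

1.6

From (6.4, 5.8) to (6.4, 4.2), the red cube covered √(0.0² + 1.6²) ≈ 1.6 units.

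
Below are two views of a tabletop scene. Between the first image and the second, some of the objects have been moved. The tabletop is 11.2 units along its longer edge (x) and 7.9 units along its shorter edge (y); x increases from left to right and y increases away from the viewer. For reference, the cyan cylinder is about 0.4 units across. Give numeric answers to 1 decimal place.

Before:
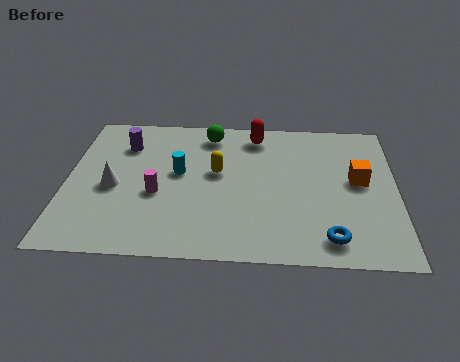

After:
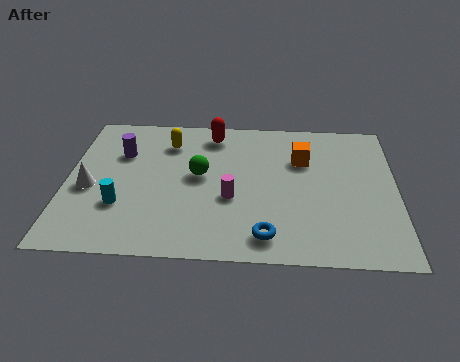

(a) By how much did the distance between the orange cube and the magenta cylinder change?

-3.6

The distance was about 6.9 in the first image and 3.3 in the second, so they moved 3.6 units closer together.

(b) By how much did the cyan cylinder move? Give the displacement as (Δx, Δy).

(-1.9, -1.9)

The cyan cylinder started near (3.8, 4.4) and ended near (1.9, 2.5).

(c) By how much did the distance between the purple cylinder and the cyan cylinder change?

+0.5

The distance was about 2.4 in the first image and 2.9 in the second, so they moved 0.5 units further apart.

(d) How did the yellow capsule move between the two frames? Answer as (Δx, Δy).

(-1.7, 1.6)

From the two frames, the yellow capsule sits at roughly (5.1, 4.5) before and (3.4, 6.1) after.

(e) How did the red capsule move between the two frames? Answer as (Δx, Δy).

(-1.5, 0.0)

The red capsule started near (6.4, 6.7) and ended near (4.9, 6.7).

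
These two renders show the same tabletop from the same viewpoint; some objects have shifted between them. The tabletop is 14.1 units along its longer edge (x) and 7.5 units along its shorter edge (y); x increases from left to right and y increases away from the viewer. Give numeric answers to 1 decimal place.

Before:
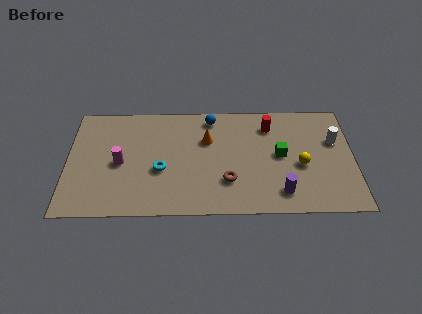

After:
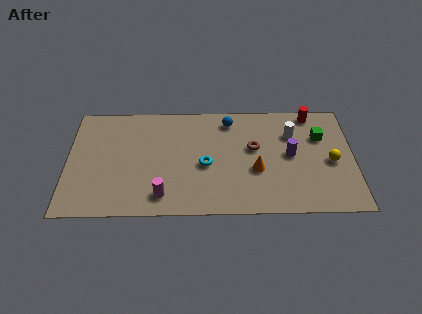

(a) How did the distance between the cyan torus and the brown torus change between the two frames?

-0.8

The distance was about 3.4 in the first image and 2.6 in the second, so they moved 0.8 units closer together.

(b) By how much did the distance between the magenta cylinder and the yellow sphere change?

-0.3

They were about 8.9 units apart before and 8.6 after — 0.3 units closer together.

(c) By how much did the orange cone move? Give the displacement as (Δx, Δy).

(2.4, -2.1)

The orange cone was at about (6.9, 5.0) and moved to about (9.3, 2.9).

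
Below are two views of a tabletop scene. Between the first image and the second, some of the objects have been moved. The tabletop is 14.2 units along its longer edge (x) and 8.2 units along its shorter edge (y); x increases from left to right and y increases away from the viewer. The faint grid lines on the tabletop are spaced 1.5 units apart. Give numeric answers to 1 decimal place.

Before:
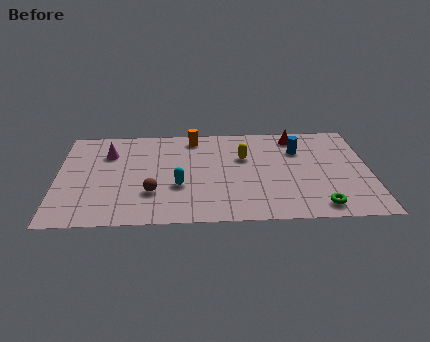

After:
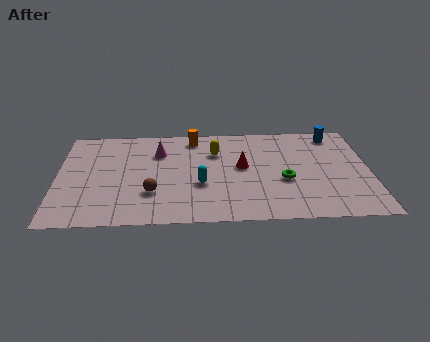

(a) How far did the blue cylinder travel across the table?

2.1

The blue cylinder moved from about (11.0, 5.8) to (12.7, 7.1), a distance of √(1.7² + 1.3²) ≈ 2.1.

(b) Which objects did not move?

the brown sphere and the orange cylinder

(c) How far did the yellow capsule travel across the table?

1.4

From (8.5, 5.3) to (7.2, 5.8), the yellow capsule covered √(1.3² + 0.5²) ≈ 1.4 units.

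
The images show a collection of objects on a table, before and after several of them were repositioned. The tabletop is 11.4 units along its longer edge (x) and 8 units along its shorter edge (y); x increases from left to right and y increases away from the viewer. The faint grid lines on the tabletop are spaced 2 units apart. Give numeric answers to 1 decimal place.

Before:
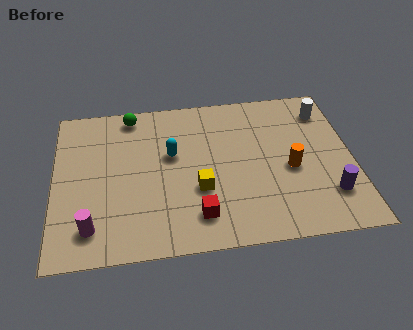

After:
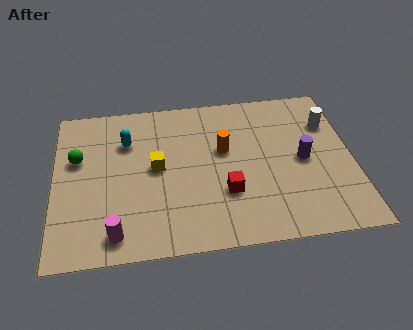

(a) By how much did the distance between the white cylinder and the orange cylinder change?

+0.9

The distance was about 3.3 in the first image and 4.2 in the second, so they moved 0.9 units further apart.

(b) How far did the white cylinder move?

0.7

From (10.5, 6.4) to (10.6, 5.7), the white cylinder covered √(0.1² + 0.7²) ≈ 0.7 units.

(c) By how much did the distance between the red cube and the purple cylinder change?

-1.7

They were about 5.0 units apart before and 3.3 after — 1.7 units closer together.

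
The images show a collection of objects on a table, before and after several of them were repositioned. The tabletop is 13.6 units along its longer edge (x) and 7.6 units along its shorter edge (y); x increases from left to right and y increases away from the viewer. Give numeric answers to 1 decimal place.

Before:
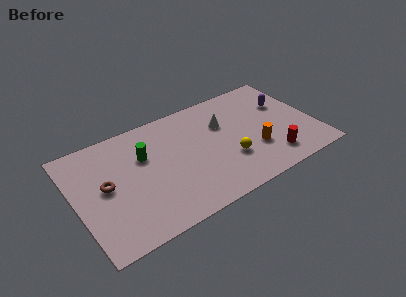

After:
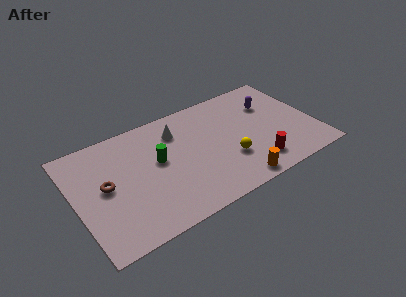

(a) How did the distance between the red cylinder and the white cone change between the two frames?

+1.6

The distance was about 4.2 in the first image and 5.8 in the second, so they moved 1.6 units further apart.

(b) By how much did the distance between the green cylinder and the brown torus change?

+0.5

They were about 2.5 units apart before and 3.0 after — 0.5 units further apart.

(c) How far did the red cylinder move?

0.9

The red cylinder moved from about (10.8, 1.5) to (9.9, 1.5), a distance of √(0.9² + 0.0²) ≈ 0.9.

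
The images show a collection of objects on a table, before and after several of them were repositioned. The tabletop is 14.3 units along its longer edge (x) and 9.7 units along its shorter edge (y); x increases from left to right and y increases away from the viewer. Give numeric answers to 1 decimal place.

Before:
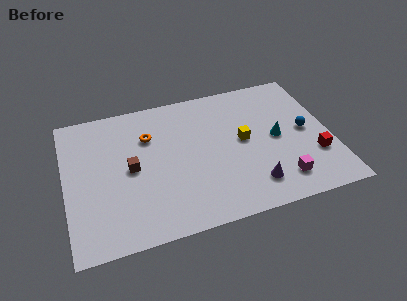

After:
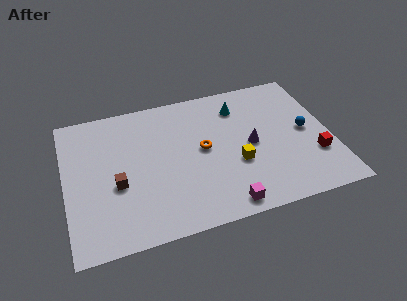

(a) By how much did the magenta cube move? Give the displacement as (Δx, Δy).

(-3.1, -0.8)

From the two frames, the magenta cube sits at roughly (11.3, 1.8) before and (8.2, 1.0) after.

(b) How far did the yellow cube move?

1.6

The yellow cube was near (9.6, 5.1) before and (9.1, 3.6) after, so it travelled √(0.5² + 1.5²) ≈ 1.6 units.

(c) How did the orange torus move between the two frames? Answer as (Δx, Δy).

(2.8, -1.7)

From the two frames, the orange torus sits at roughly (4.6, 6.8) before and (7.4, 5.1) after.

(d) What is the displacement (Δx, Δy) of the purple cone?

(0.2, 2.8)

The purple cone started near (9.8, 1.9) and ended near (10.0, 4.7).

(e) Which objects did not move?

the red cube and the blue sphere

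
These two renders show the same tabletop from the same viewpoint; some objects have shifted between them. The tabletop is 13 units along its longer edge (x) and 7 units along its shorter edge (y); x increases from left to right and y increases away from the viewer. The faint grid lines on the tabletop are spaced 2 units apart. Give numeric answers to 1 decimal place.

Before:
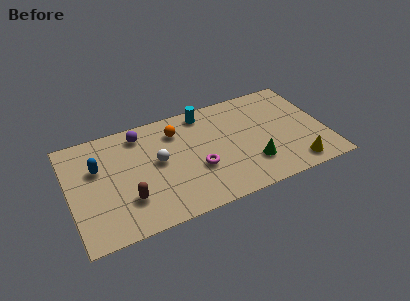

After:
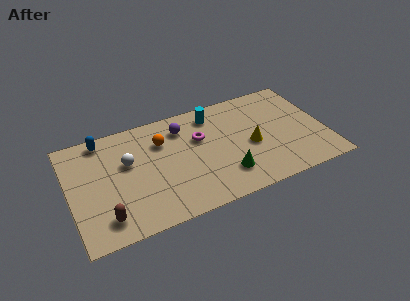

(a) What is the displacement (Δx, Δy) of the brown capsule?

(-1.2, -0.7)

The brown capsule was at about (2.8, 2.0) and moved to about (1.6, 1.3).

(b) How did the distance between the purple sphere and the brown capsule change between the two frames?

+2.0

They were about 4.0 units apart before and 6.0 after — 2.0 units further apart.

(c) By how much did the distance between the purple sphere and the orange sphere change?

-0.7

They were about 1.9 units apart before and 1.2 after — 0.7 units closer together.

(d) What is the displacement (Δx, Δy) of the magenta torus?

(0.3, 1.9)

The magenta torus started near (6.4, 2.6) and ended near (6.7, 4.5).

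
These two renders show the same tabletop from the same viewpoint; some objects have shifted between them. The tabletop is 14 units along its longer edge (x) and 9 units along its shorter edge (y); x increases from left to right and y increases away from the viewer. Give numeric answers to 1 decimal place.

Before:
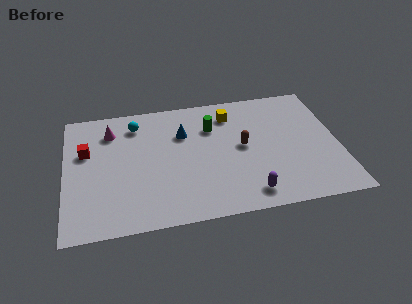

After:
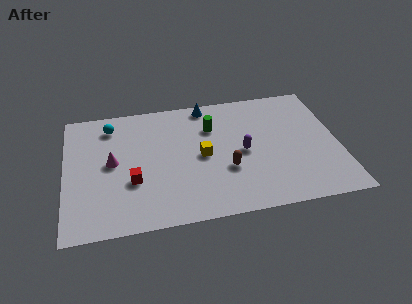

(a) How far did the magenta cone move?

2.3

The magenta cone was near (2.4, 7.0) before and (2.4, 4.7) after, so it travelled √(0.0² + 2.3²) ≈ 2.3 units.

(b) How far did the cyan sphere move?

1.3

The cyan sphere was near (3.7, 7.3) before and (2.4, 7.4) after, so it travelled √(1.3² + 0.1²) ≈ 1.3 units.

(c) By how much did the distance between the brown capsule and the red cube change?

-3.3

Before: roughly 8.1 units apart; after: 4.8. That's 3.3 units closer together.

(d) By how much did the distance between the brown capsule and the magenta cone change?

-1.1

The distance was about 7.1 in the first image and 6.0 in the second, so they moved 1.1 units closer together.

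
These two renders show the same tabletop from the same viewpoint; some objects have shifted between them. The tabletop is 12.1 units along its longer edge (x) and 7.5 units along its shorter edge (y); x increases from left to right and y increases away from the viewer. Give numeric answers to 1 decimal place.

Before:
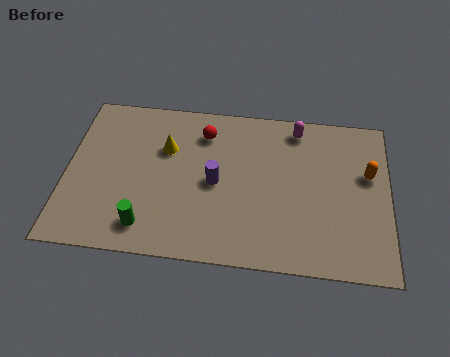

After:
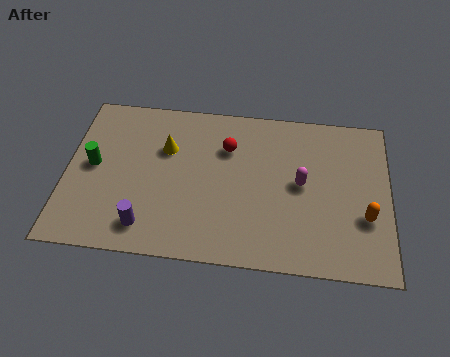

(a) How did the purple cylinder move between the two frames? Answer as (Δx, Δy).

(-2.5, -2.3)

From the two frames, the purple cylinder sits at roughly (5.6, 3.6) before and (3.1, 1.3) after.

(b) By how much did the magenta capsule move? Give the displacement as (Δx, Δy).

(0.2, -2.6)

The magenta capsule was at about (8.6, 6.5) and moved to about (8.8, 3.9).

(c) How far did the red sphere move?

1.1

From (5.1, 5.9) to (6.0, 5.3), the red sphere covered √(0.9² + 0.6²) ≈ 1.1 units.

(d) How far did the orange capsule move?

2.0

The orange capsule moved from about (11.3, 4.6) to (11.2, 2.6), a distance of √(0.1² + 2.0²) ≈ 2.0.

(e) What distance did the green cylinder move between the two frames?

3.3

The green cylinder moved from about (3.1, 1.3) to (1.0, 3.9), a distance of √(2.1² + 2.6²) ≈ 3.3.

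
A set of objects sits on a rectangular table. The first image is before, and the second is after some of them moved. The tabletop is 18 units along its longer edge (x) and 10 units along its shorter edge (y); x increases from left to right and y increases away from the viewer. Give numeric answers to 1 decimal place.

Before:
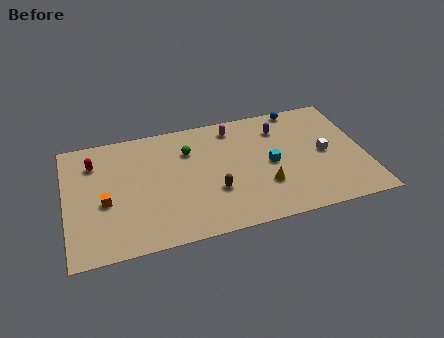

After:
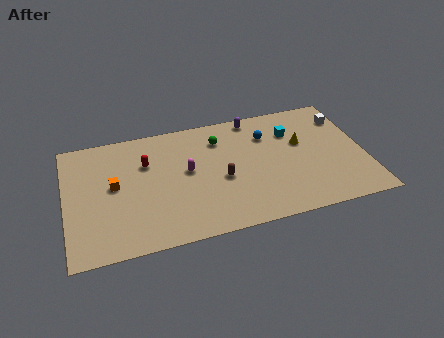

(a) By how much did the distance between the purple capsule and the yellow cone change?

-0.8

They were about 4.8 units apart before and 4.0 after — 0.8 units closer together.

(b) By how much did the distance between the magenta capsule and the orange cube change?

-4.7

Before: roughly 9.1 units apart; after: 4.4. That's 4.7 units closer together.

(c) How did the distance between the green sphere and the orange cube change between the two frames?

+0.9

Before: roughly 6.0 units apart; after: 6.9. That's 0.9 units further apart.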